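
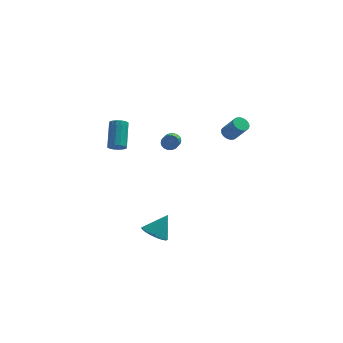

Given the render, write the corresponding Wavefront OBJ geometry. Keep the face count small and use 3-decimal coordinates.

v -1.462 -3.378 -2.004
v -1.015 -2.897 -2.477
v -0.758 -2.882 -0.836
v -1.298 -2.689 -2.396
v -1.613 -2.617 -2.236
v -1.898 -2.696 -2.03
v -2.097 -2.911 -1.819
v -2.17 -3.218 -1.645
v -2.103 -3.556 -1.542
v -1.908 -3.86 -1.53
v -1.625 -4.068 -1.611
v -1.31 -4.139 -1.771
v -1.025 -4.06 -1.977
v -0.826 -3.846 -2.188
v -0.753 -3.539 -2.362
v -0.82 -3.2 -2.465
v -0.735 2.591 1.488
v -0.286 2.683 1.711
v -0.355 1.36 2.394
v -0.805 1.269 2.172
v -0.434 2.768 1.86
v -0.503 1.445 2.544
v -0.643 2.818 1.936
v -0.712 1.495 2.619
v -0.869 2.823 1.923
v -0.938 1.5 2.606
v -1.069 2.782 1.824
v -1.138 1.459 2.507
v -1.203 2.703 1.658
v -1.272 1.381 2.341
v -1.244 2.603 1.459
v -1.314 1.28 2.142
v -1.185 2.5 1.266
v -1.254 1.177 1.949
v -1.037 2.415 1.116
v -1.106 1.092 1.8
v -0.828 2.365 1.041
v -0.897 1.042 1.724
v -0.602 2.36 1.054
v -0.671 1.037 1.737
v -0.402 2.401 1.153
v -0.471 1.078 1.836
v -0.268 2.479 1.319
v -0.337 1.157 2.002
v -0.226 2.58 1.518
v -0.296 1.257 2.201
v 2.43 1.937 2.581
v 2.871 1.982 2.33
v 3.532 1.508 3.408
v 3.09 1.463 3.659
v 2.854 2.171 2.424
v 3.515 1.697 3.501
v 2.764 2.32 2.545
v 3.425 1.846 3.622
v 2.616 2.403 2.672
v 3.277 1.929 3.749
v 2.436 2.405 2.783
v 3.096 1.931 3.861
v 2.254 2.326 2.86
v 2.915 1.852 3.938
v 2.103 2.18 2.888
v 2.764 1.706 3.966
v 2.008 1.992 2.864
v 2.669 1.518 3.941
v 1.987 1.794 2.79
v 2.648 1.32 3.868
v 2.041 1.621 2.68
v 2.702 1.147 3.758
v 2.163 1.503 2.554
v 2.824 1.029 3.631
v 2.331 1.459 2.432
v 2.992 0.986 3.509
v 2.516 1.499 2.335
v 3.177 1.025 3.413
v 2.686 1.614 2.282
v 3.347 1.14 3.359
v 2.812 1.784 2.28
v 3.473 1.311 3.357
v -3.86 3.296 0.379
v -3.423 3.068 0.645
v -3.403 4.455 1.806
v -3.84 4.684 1.541
v -3.307 3.237 0.44
v -3.286 4.625 1.602
v -3.338 3.422 0.22
v -3.318 4.81 1.381
v -3.51 3.574 0.042
v -3.49 4.961 1.203
v -3.775 3.651 -0.046
v -3.755 5.038 1.116
v -4.063 3.633 -0.02
v -4.043 5.021 1.142
v -4.297 3.525 0.114
v -4.277 4.912 1.275
v -4.414 3.355 0.318
v -4.393 4.743 1.48
v -4.382 3.17 0.539
v -4.362 4.558 1.7
v -4.21 3.019 0.717
v -4.19 4.406 1.878
v -3.945 2.942 0.804
v -3.925 4.329 1.966
v -3.657 2.959 0.778
v -3.637 4.347 1.94
f 2 1 4
f 2 4 3
f 4 1 5
f 4 5 3
f 5 1 6
f 5 6 3
f 6 1 7
f 6 7 3
f 7 1 8
f 7 8 3
f 8 1 9
f 8 9 3
f 9 1 10
f 9 10 3
f 10 1 11
f 10 11 3
f 11 1 12
f 11 12 3
f 12 1 13
f 12 13 3
f 13 1 14
f 13 14 3
f 14 1 15
f 14 15 3
f 15 1 16
f 15 16 3
f 16 1 2
f 16 2 3
f 18 17 21
f 18 21 19
f 19 21 22
f 19 22 20
f 21 17 23
f 21 23 22
f 22 23 24
f 22 24 20
f 23 17 25
f 23 25 24
f 24 25 26
f 24 26 20
f 25 17 27
f 25 27 26
f 26 27 28
f 26 28 20
f 27 17 29
f 27 29 28
f 28 29 30
f 28 30 20
f 29 17 31
f 29 31 30
f 30 31 32
f 30 32 20
f 31 17 33
f 31 33 32
f 32 33 34
f 32 34 20
f 33 17 35
f 33 35 34
f 34 35 36
f 34 36 20
f 35 17 37
f 35 37 36
f 36 37 38
f 36 38 20
f 37 17 39
f 37 39 38
f 38 39 40
f 38 40 20
f 39 17 41
f 39 41 40
f 40 41 42
f 40 42 20
f 41 17 43
f 41 43 42
f 42 43 44
f 42 44 20
f 43 17 45
f 43 45 44
f 44 45 46
f 44 46 20
f 45 17 18
f 45 18 46
f 46 18 19
f 46 19 20
f 48 47 51
f 48 51 49
f 49 51 52
f 49 52 50
f 51 47 53
f 51 53 52
f 52 53 54
f 52 54 50
f 53 47 55
f 53 55 54
f 54 55 56
f 54 56 50
f 55 47 57
f 55 57 56
f 56 57 58
f 56 58 50
f 57 47 59
f 57 59 58
f 58 59 60
f 58 60 50
f 59 47 61
f 59 61 60
f 60 61 62
f 60 62 50
f 61 47 63
f 61 63 62
f 62 63 64
f 62 64 50
f 63 47 65
f 63 65 64
f 64 65 66
f 64 66 50
f 65 47 67
f 65 67 66
f 66 67 68
f 66 68 50
f 67 47 69
f 67 69 68
f 68 69 70
f 68 70 50
f 69 47 71
f 69 71 70
f 70 71 72
f 70 72 50
f 71 47 73
f 71 73 72
f 72 73 74
f 72 74 50
f 73 47 75
f 73 75 74
f 74 75 76
f 74 76 50
f 75 47 77
f 75 77 76
f 76 77 78
f 76 78 50
f 77 47 48
f 77 48 78
f 78 48 49
f 78 49 50
f 80 79 83
f 80 83 81
f 81 83 84
f 81 84 82
f 83 79 85
f 83 85 84
f 84 85 86
f 84 86 82
f 85 79 87
f 85 87 86
f 86 87 88
f 86 88 82
f 87 79 89
f 87 89 88
f 88 89 90
f 88 90 82
f 89 79 91
f 89 91 90
f 90 91 92
f 90 92 82
f 91 79 93
f 91 93 92
f 92 93 94
f 92 94 82
f 93 79 95
f 93 95 94
f 94 95 96
f 94 96 82
f 95 79 97
f 95 97 96
f 96 97 98
f 96 98 82
f 97 79 99
f 97 99 98
f 98 99 100
f 98 100 82
f 99 79 101
f 99 101 100
f 100 101 102
f 100 102 82
f 101 79 103
f 101 103 102
f 102 103 104
f 102 104 82
f 103 79 80
f 103 80 104
f 104 80 81
f 104 81 82



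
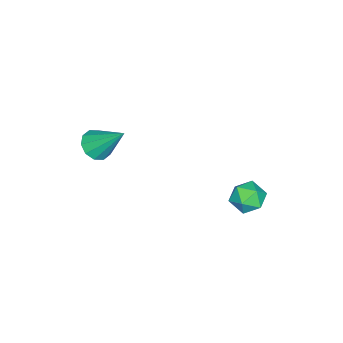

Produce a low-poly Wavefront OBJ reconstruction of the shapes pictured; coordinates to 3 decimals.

v -3.508 0.929 -0.872
v -2.826 0.569 -1.28
v -4.374 0.411 -1.86
v -3.692 0.051 -2.268
v -3.95 -0.259 -1.494
v -3.415 0.061 -0.884
v -3.785 0.919 -2.256
v -3.25 1.239 -1.646
v -2.997 0.562 -2.136
v -3.099 -0.165 -1.665
v -4.101 1.145 -1.475
v -4.203 0.418 -1.004
v 0.166 -4.561 3.188
v 0.713 -4.961 3.531
v 0.254 -3.239 4.592
v 0.918 -4.66 3.234
v 0.836 -4.321 2.92
v 0.497 -4.073 2.708
v 0.033 -4.012 2.68
v -0.381 -4.16 2.845
v -0.586 -4.461 3.142
v -0.504 -4.801 3.456
v -0.165 -5.048 3.668
v 0.299 -5.11 3.696
f 1 12 6
f 1 6 2
f 1 2 8
f 1 8 11
f 1 11 12
f 2 6 10
f 6 12 5
f 12 11 3
f 11 8 7
f 8 2 9
f 4 10 5
f 4 5 3
f 4 3 7
f 4 7 9
f 4 9 10
f 5 10 6
f 3 5 12
f 7 3 11
f 9 7 8
f 10 9 2
f 14 13 16
f 14 16 15
f 16 13 17
f 16 17 15
f 17 13 18
f 17 18 15
f 18 13 19
f 18 19 15
f 19 13 20
f 19 20 15
f 20 13 21
f 20 21 15
f 21 13 22
f 21 22 15
f 22 13 23
f 22 23 15
f 23 13 24
f 23 24 15
f 24 13 14
f 24 14 15



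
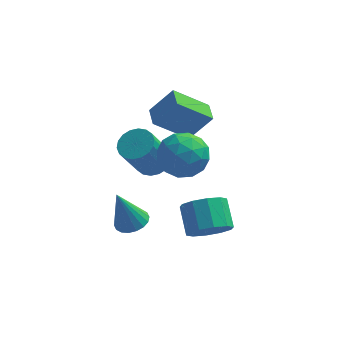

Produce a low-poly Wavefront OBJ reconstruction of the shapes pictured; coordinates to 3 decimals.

v -2.317 0.433 2.314
v -1.704 1.4 2.704
v -0.796 -0.08 1.196
v -0.183 0.887 1.586
v -0.416 -0.027 2.343
v -1.356 0.29 3.034
v -1.144 1.03 0.866
v -2.084 1.347 1.557
v -0.979 1.769 1.809
v -0.529 1.116 2.721
v -1.971 0.204 1.179
v -1.521 -0.449 2.091
v -2.144 0.962 2.607
v -0.356 0.358 1.293
v -0.493 -0.179 1.738
v -0.132 0.389 1.967
v -1.939 0.31 2.801
v -1.579 0.878 3.03
v -0.822 0.039 2.818
v -0.921 0.442 0.87
v -0.561 1.01 1.099
v -2.368 0.931 1.933
v -2.007 1.499 2.162
v -1.678 1.281 1.082
v -1.358 1.747 2.31
v -0.464 1.445 1.653
v -1.029 1.529 1.23
v -1.581 1.716 1.636
v -1.093 1.363 2.847
v -0.199 1.061 2.189
v -0.336 0.524 2.634
v -0.889 0.711 3.041
v -0.667 1.58 2.32
v -2.301 0.259 1.711
v -1.407 -0.043 1.053
v -1.611 0.609 0.859
v -2.164 0.796 1.266
v -2.036 -0.125 2.247
v -1.142 -0.427 1.59
v -0.919 -0.396 2.264
v -1.471 -0.209 2.67
v -1.833 -0.26 1.58
v -1.221 3.452 0.72
v -2.747 2.969 2.002
v -1.479 4.467 0.796
v -3.004 3.984 2.078
v -0.196 3.616 2.002
v -1.721 3.133 3.284
v -0.453 4.631 2.078
v -1.979 4.148 3.36
v -2.714 2.776 -0.322
v -2.097 2.165 -0.374
v -2.769 1.333 1.41
v -3.386 1.944 1.462
v -1.921 2.448 -0.176
v -2.593 1.616 1.608
v -1.903 2.796 -0.007
v -2.575 1.964 1.777
v -2.046 3.14 0.1
v -2.718 2.308 1.884
v -2.32 3.412 0.123
v -2.992 2.58 1.907
v -2.673 3.558 0.058
v -3.345 2.726 1.842
v -3.034 3.549 -0.082
v -3.706 2.717 1.702
v -3.331 3.387 -0.27
v -4.003 2.555 1.514
v -3.507 3.104 -0.468
v -4.179 2.272 1.316
v -3.525 2.756 -0.637
v -4.197 1.924 1.147
v -3.382 2.412 -0.744
v -4.054 1.58 1.04
v -3.108 2.14 -0.767
v -3.78 1.308 1.017
v -2.755 1.994 -0.702
v -3.427 1.162 1.082
v -2.394 2.003 -0.562
v -3.066 1.171 1.222
v -3.176 -1.698 -0.506
v -2.47 -1.927 -0.302
v -3.764 -1.862 1.346
v -2.453 -1.587 -0.267
v -2.579 -1.269 -0.278
v -2.823 -1.035 -0.335
v -3.138 -0.933 -0.426
v -3.459 -0.983 -0.533
v -3.725 -1.174 -0.634
v -3.882 -1.469 -0.71
v -3.899 -1.809 -0.745
v -3.773 -2.127 -0.734
v -3.529 -2.361 -0.677
v -3.214 -2.463 -0.586
v -2.893 -2.413 -0.479
v -2.627 -2.222 -0.378
v 0.062 -1.622 -0.999
v 1.034 -1.493 -0.755
v 0.669 -0.369 0.103
v -0.302 -0.498 -0.141
v 0.914 -1.147 -1.26
v 0.55 -0.022 -0.403
v 0.469 -0.982 -1.665
v 0.105 0.142 -0.808
v -0.131 -1.062 -1.816
v -0.496 0.063 -0.959
v -0.658 -1.355 -1.655
v -1.022 -0.231 -0.797
v -0.909 -1.751 -1.243
v -1.274 -0.627 -0.385
v -0.79 -2.098 -0.737
v -1.154 -0.973 0.12
v -0.345 -2.262 -0.332
v -0.709 -1.138 0.525
v 0.256 -2.183 -0.181
v -0.109 -1.058 0.676
v 0.782 -1.889 -0.343
v 0.418 -0.765 0.515
f 1 38 17
f 38 12 41
f 17 41 6
f 38 41 17
f 1 17 13
f 17 6 18
f 13 18 2
f 17 18 13
f 1 13 22
f 13 2 23
f 22 23 8
f 13 23 22
f 1 22 34
f 22 8 37
f 34 37 11
f 22 37 34
f 1 34 38
f 34 11 42
f 38 42 12
f 34 42 38
f 2 18 29
f 18 6 32
f 29 32 10
f 18 32 29
f 6 41 19
f 41 12 40
f 19 40 5
f 41 40 19
f 12 42 39
f 42 11 35
f 39 35 3
f 42 35 39
f 11 37 36
f 37 8 24
f 36 24 7
f 37 24 36
f 8 23 28
f 23 2 25
f 28 25 9
f 23 25 28
f 4 30 16
f 30 10 31
f 16 31 5
f 30 31 16
f 4 16 14
f 16 5 15
f 14 15 3
f 16 15 14
f 4 14 21
f 14 3 20
f 21 20 7
f 14 20 21
f 4 21 26
f 21 7 27
f 26 27 9
f 21 27 26
f 4 26 30
f 26 9 33
f 30 33 10
f 26 33 30
f 5 31 19
f 31 10 32
f 19 32 6
f 31 32 19
f 3 15 39
f 15 5 40
f 39 40 12
f 15 40 39
f 7 20 36
f 20 3 35
f 36 35 11
f 20 35 36
f 9 27 28
f 27 7 24
f 28 24 8
f 27 24 28
f 10 33 29
f 33 9 25
f 29 25 2
f 33 25 29
f 44 46 43
f 47 44 43
f 43 46 45
f 45 47 43
f 44 50 46
f 48 44 47
f 48 50 44
f 46 50 45
f 49 47 45
f 45 50 49
f 49 48 47
f 50 48 49
f 52 51 55
f 52 55 53
f 53 55 56
f 53 56 54
f 55 51 57
f 55 57 56
f 56 57 58
f 56 58 54
f 57 51 59
f 57 59 58
f 58 59 60
f 58 60 54
f 59 51 61
f 59 61 60
f 60 61 62
f 60 62 54
f 61 51 63
f 61 63 62
f 62 63 64
f 62 64 54
f 63 51 65
f 63 65 64
f 64 65 66
f 64 66 54
f 65 51 67
f 65 67 66
f 66 67 68
f 66 68 54
f 67 51 69
f 67 69 68
f 68 69 70
f 68 70 54
f 69 51 71
f 69 71 70
f 70 71 72
f 70 72 54
f 71 51 73
f 71 73 72
f 72 73 74
f 72 74 54
f 73 51 75
f 73 75 74
f 74 75 76
f 74 76 54
f 75 51 77
f 75 77 76
f 76 77 78
f 76 78 54
f 77 51 79
f 77 79 78
f 78 79 80
f 78 80 54
f 79 51 52
f 79 52 80
f 80 52 53
f 80 53 54
f 82 81 84
f 82 84 83
f 84 81 85
f 84 85 83
f 85 81 86
f 85 86 83
f 86 81 87
f 86 87 83
f 87 81 88
f 87 88 83
f 88 81 89
f 88 89 83
f 89 81 90
f 89 90 83
f 90 81 91
f 90 91 83
f 91 81 92
f 91 92 83
f 92 81 93
f 92 93 83
f 93 81 94
f 93 94 83
f 94 81 95
f 94 95 83
f 95 81 96
f 95 96 83
f 96 81 82
f 96 82 83
f 98 97 101
f 98 101 99
f 99 101 102
f 99 102 100
f 101 97 103
f 101 103 102
f 102 103 104
f 102 104 100
f 103 97 105
f 103 105 104
f 104 105 106
f 104 106 100
f 105 97 107
f 105 107 106
f 106 107 108
f 106 108 100
f 107 97 109
f 107 109 108
f 108 109 110
f 108 110 100
f 109 97 111
f 109 111 110
f 110 111 112
f 110 112 100
f 111 97 113
f 111 113 112
f 112 113 114
f 112 114 100
f 113 97 115
f 113 115 114
f 114 115 116
f 114 116 100
f 115 97 117
f 115 117 116
f 116 117 118
f 116 118 100
f 117 97 98
f 117 98 118
f 118 98 99
f 118 99 100



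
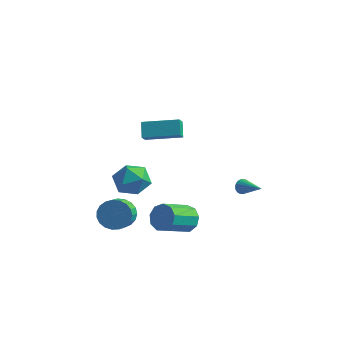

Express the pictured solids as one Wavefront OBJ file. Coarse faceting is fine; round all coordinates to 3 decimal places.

v 1.33 3.064 -2.857
v 1.553 3.35 -3.284
v 2.89 2.676 -2.303
v 1.536 3.514 -3.12
v 1.482 3.6 -2.91
v 1.403 3.594 -2.691
v 1.311 3.496 -2.501
v 1.222 3.323 -2.373
v 1.152 3.105 -2.328
v 1.113 2.881 -2.375
v 1.111 2.688 -2.505
v 1.148 2.56 -2.696
v 1.215 2.519 -2.916
v 1.303 2.573 -3.124
v 1.395 2.711 -3.287
v 1.477 2.911 -3.376
v 1.532 3.137 -3.375
v -1.785 -2.372 3.905
v -1.587 -2.959 4.411
v 0.133 -1.405 4.276
v 0.331 -1.992 4.782
v -1.331 -2.948 3.058
v -1.133 -3.535 3.564
v 0.587 -1.981 3.429
v 0.785 -2.568 3.935
v -2.462 -1.797 -0.751
v -1.898 -2.204 0.251
v -2.702 -3.656 -1.371
v -2.138 -4.063 -0.369
v -3.241 -3.549 -0.282
v -3.092 -2.4 0.101
v -1.508 -3.46 -1.221
v -1.359 -2.311 -0.838
v -1.308 -3.232 -0.04
v -2.379 -3.287 0.541
v -2.221 -2.573 -1.661
v -3.292 -2.628 -1.08
v -3.354 -2.761 -3.855
v -2.801 -3.012 -4.735
v -2.493 -3.91 -4.286
v -3.046 -3.659 -3.405
v -2.499 -2.789 -4.497
v -2.191 -3.687 -4.048
v -2.345 -2.561 -4.147
v -2.036 -3.459 -3.698
v -2.365 -2.368 -3.747
v -2.057 -3.265 -3.298
v -2.556 -2.242 -3.366
v -2.248 -3.14 -2.916
v -2.886 -2.207 -3.069
v -2.577 -3.104 -2.619
v -3.296 -2.267 -2.907
v -2.988 -3.165 -2.458
v -3.716 -2.413 -2.91
v -3.408 -3.31 -2.461
v -4.074 -2.619 -3.076
v -3.766 -3.516 -2.627
v -4.307 -2.849 -3.377
v -3.999 -3.747 -2.927
v -4.376 -3.065 -3.76
v -4.068 -3.962 -3.311
v -4.268 -3.228 -4.16
v -3.959 -4.125 -3.71
v -4.001 -3.31 -4.507
v -3.693 -4.207 -4.057
v -3.623 -3.297 -4.741
v -3.315 -4.195 -4.291
v -3.199 -3.192 -4.822
v -2.89 -4.09 -4.372
v 1.464 -2.921 -2.466
v 1.838 -2.6 -1.654
v 1.43 -4.378 -0.762
v 1.056 -4.699 -1.574
v 1.203 -2.465 -1.674
v 0.795 -4.242 -0.783
v 0.69 -2.543 -2.065
v 0.282 -4.32 -1.174
v 0.539 -2.798 -2.644
v 0.131 -4.576 -1.752
v 0.821 -3.111 -3.139
v 0.413 -4.888 -2.247
v 1.404 -3.335 -3.319
v 0.996 -5.113 -2.427
v 2.015 -3.365 -3.099
v 1.607 -5.143 -2.208
v 2.368 -3.188 -2.584
v 1.96 -4.966 -1.693
v 2.299 -2.886 -2.013
v 1.89 -4.663 -1.122
f 2 1 4
f 2 4 3
f 4 1 5
f 4 5 3
f 5 1 6
f 5 6 3
f 6 1 7
f 6 7 3
f 7 1 8
f 7 8 3
f 8 1 9
f 8 9 3
f 9 1 10
f 9 10 3
f 10 1 11
f 10 11 3
f 11 1 12
f 11 12 3
f 12 1 13
f 12 13 3
f 13 1 14
f 13 14 3
f 14 1 15
f 14 15 3
f 15 1 16
f 15 16 3
f 16 1 17
f 16 17 3
f 17 1 2
f 17 2 3
f 19 21 18
f 22 19 18
f 18 21 20
f 20 22 18
f 19 25 21
f 23 19 22
f 23 25 19
f 21 25 20
f 24 22 20
f 20 25 24
f 24 23 22
f 25 23 24
f 26 37 31
f 26 31 27
f 26 27 33
f 26 33 36
f 26 36 37
f 27 31 35
f 31 37 30
f 37 36 28
f 36 33 32
f 33 27 34
f 29 35 30
f 29 30 28
f 29 28 32
f 29 32 34
f 29 34 35
f 30 35 31
f 28 30 37
f 32 28 36
f 34 32 33
f 35 34 27
f 39 38 42
f 39 42 40
f 40 42 43
f 40 43 41
f 42 38 44
f 42 44 43
f 43 44 45
f 43 45 41
f 44 38 46
f 44 46 45
f 45 46 47
f 45 47 41
f 46 38 48
f 46 48 47
f 47 48 49
f 47 49 41
f 48 38 50
f 48 50 49
f 49 50 51
f 49 51 41
f 50 38 52
f 50 52 51
f 51 52 53
f 51 53 41
f 52 38 54
f 52 54 53
f 53 54 55
f 53 55 41
f 54 38 56
f 54 56 55
f 55 56 57
f 55 57 41
f 56 38 58
f 56 58 57
f 57 58 59
f 57 59 41
f 58 38 60
f 58 60 59
f 59 60 61
f 59 61 41
f 60 38 62
f 60 62 61
f 61 62 63
f 61 63 41
f 62 38 64
f 62 64 63
f 63 64 65
f 63 65 41
f 64 38 66
f 64 66 65
f 65 66 67
f 65 67 41
f 66 38 68
f 66 68 67
f 67 68 69
f 67 69 41
f 68 38 39
f 68 39 69
f 69 39 40
f 69 40 41
f 71 70 74
f 71 74 72
f 72 74 75
f 72 75 73
f 74 70 76
f 74 76 75
f 75 76 77
f 75 77 73
f 76 70 78
f 76 78 77
f 77 78 79
f 77 79 73
f 78 70 80
f 78 80 79
f 79 80 81
f 79 81 73
f 80 70 82
f 80 82 81
f 81 82 83
f 81 83 73
f 82 70 84
f 82 84 83
f 83 84 85
f 83 85 73
f 84 70 86
f 84 86 85
f 85 86 87
f 85 87 73
f 86 70 88
f 86 88 87
f 87 88 89
f 87 89 73
f 88 70 71
f 88 71 89
f 89 71 72
f 89 72 73



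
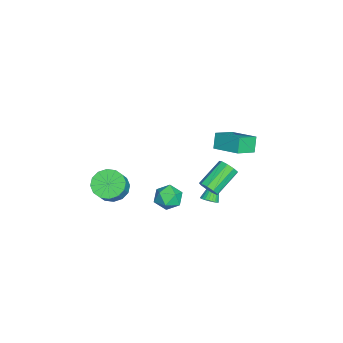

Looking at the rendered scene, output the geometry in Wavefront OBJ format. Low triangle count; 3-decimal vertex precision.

v 0.58 -3.457 -1.373
v 1.376 -3.252 -2.026
v 2.256 -3.338 -0.98
v 1.46 -3.543 -0.327
v 1.212 -2.765 -1.848
v 2.092 -2.852 -0.801
v 0.878 -2.464 -1.542
v 1.758 -2.551 -0.496
v 0.464 -2.429 -1.191
v 1.345 -2.515 -0.145
v 0.082 -2.669 -0.889
v 0.962 -2.756 0.157
v -0.167 -3.121 -0.717
v 0.713 -3.207 0.33
v -0.216 -3.662 -0.72
v 0.664 -3.748 0.326
v -0.052 -4.148 -0.899
v 0.828 -4.235 0.148
v 0.282 -4.449 -1.204
v 1.162 -4.536 -0.158
v 0.695 -4.485 -1.555
v 1.576 -4.571 -0.509
v 1.078 -4.244 -1.857
v 1.958 -4.331 -0.811
v 1.327 -3.793 -2.03
v 2.207 -3.879 -0.983
v 0.773 2.233 -0.69
v 1.167 2.199 -0.137
v -0.178 3.214 0.883
v -0.573 3.247 0.33
v 1.269 2.58 -0.382
v -0.076 3.595 0.638
v 1.139 2.8 -0.771
v -0.206 3.815 0.249
v 0.838 2.753 -1.123
v -0.508 3.768 -0.102
v 0.506 2.463 -1.272
v -0.839 3.478 -0.251
v 0.299 2.065 -1.149
v -1.046 3.08 -0.128
v 0.313 1.746 -0.811
v -1.032 2.761 0.209
v 0.543 1.654 -0.417
v -0.802 2.669 0.603
v 0.88 1.833 -0.151
v -0.465 2.847 0.87
v -1.828 1.983 -4.083
v -1.368 2.203 -3.807
v -3.072 2.437 -2.377
v -1.448 2.386 -3.913
v -1.585 2.508 -4.046
v -1.759 2.55 -4.184
v -1.944 2.505 -4.307
v -2.111 2.381 -4.396
v -2.235 2.197 -4.437
v -2.297 1.979 -4.424
v -2.288 1.763 -4.36
v -2.208 1.579 -4.253
v -2.071 1.458 -4.121
v -1.897 1.416 -3.982
v -1.712 1.46 -3.86
v -1.545 1.585 -3.771
v -1.421 1.769 -3.73
v -1.359 1.987 -3.742
v 0.798 2.588 4.474
v 1.753 4.066 5.011
v -0.177 3.444 3.85
v 0.778 4.922 4.386
v 1.362 2.558 3.554
v 2.317 4.036 4.09
v 0.387 3.414 2.929
v 1.342 4.892 3.466
v -2.086 0.322 -3.777
v -1.281 0.019 -3.311
v -2.079 -0.999 -4.649
v -1.274 -1.302 -4.183
v -2.127 -1.258 -3.707
v -2.131 -0.442 -3.168
v -1.229 -0.538 -4.792
v -1.233 0.278 -4.253
v -0.751 -0.512 -3.939
v -1.306 -0.958 -3.268
v -2.054 -0.022 -4.692
v -2.609 -0.468 -4.021
f 2 1 5
f 2 5 3
f 3 5 6
f 3 6 4
f 5 1 7
f 5 7 6
f 6 7 8
f 6 8 4
f 7 1 9
f 7 9 8
f 8 9 10
f 8 10 4
f 9 1 11
f 9 11 10
f 10 11 12
f 10 12 4
f 11 1 13
f 11 13 12
f 12 13 14
f 12 14 4
f 13 1 15
f 13 15 14
f 14 15 16
f 14 16 4
f 15 1 17
f 15 17 16
f 16 17 18
f 16 18 4
f 17 1 19
f 17 19 18
f 18 19 20
f 18 20 4
f 19 1 21
f 19 21 20
f 20 21 22
f 20 22 4
f 21 1 23
f 21 23 22
f 22 23 24
f 22 24 4
f 23 1 25
f 23 25 24
f 24 25 26
f 24 26 4
f 25 1 2
f 25 2 26
f 26 2 3
f 26 3 4
f 28 27 31
f 28 31 29
f 29 31 32
f 29 32 30
f 31 27 33
f 31 33 32
f 32 33 34
f 32 34 30
f 33 27 35
f 33 35 34
f 34 35 36
f 34 36 30
f 35 27 37
f 35 37 36
f 36 37 38
f 36 38 30
f 37 27 39
f 37 39 38
f 38 39 40
f 38 40 30
f 39 27 41
f 39 41 40
f 40 41 42
f 40 42 30
f 41 27 43
f 41 43 42
f 42 43 44
f 42 44 30
f 43 27 45
f 43 45 44
f 44 45 46
f 44 46 30
f 45 27 28
f 45 28 46
f 46 28 29
f 46 29 30
f 48 47 50
f 48 50 49
f 50 47 51
f 50 51 49
f 51 47 52
f 51 52 49
f 52 47 53
f 52 53 49
f 53 47 54
f 53 54 49
f 54 47 55
f 54 55 49
f 55 47 56
f 55 56 49
f 56 47 57
f 56 57 49
f 57 47 58
f 57 58 49
f 58 47 59
f 58 59 49
f 59 47 60
f 59 60 49
f 60 47 61
f 60 61 49
f 61 47 62
f 61 62 49
f 62 47 63
f 62 63 49
f 63 47 64
f 63 64 49
f 64 47 48
f 64 48 49
f 66 68 65
f 69 66 65
f 65 68 67
f 67 69 65
f 66 72 68
f 70 66 69
f 70 72 66
f 68 72 67
f 71 69 67
f 67 72 71
f 71 70 69
f 72 70 71
f 73 84 78
f 73 78 74
f 73 74 80
f 73 80 83
f 73 83 84
f 74 78 82
f 78 84 77
f 84 83 75
f 83 80 79
f 80 74 81
f 76 82 77
f 76 77 75
f 76 75 79
f 76 79 81
f 76 81 82
f 77 82 78
f 75 77 84
f 79 75 83
f 81 79 80
f 82 81 74



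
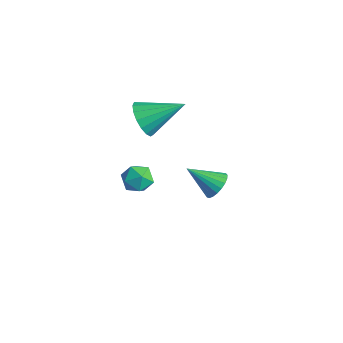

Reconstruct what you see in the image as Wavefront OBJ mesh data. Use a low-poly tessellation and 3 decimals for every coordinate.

v -4.083 -2.01 -1.108
v -3.531 -1.839 -1.937
v -3.057 -0.39 -0.092
v -3.919 -1.557 -1.996
v -4.344 -1.378 -1.852
v -4.709 -1.344 -1.537
v -4.931 -1.463 -1.124
v -4.959 -1.707 -0.708
v -4.785 -2.02 -0.383
v -4.451 -2.331 -0.224
v -4.032 -2.569 -0.268
v -3.625 -2.678 -0.505
v -3.323 -2.635 -0.879
v -3.194 -2.448 -1.306
v -3.269 -2.161 -1.688
v -2.855 -2.509 -4.107
v -2.446 -3.103 -4.541
v -3.074 -3.397 -3.099
v -2.665 -3.991 -3.533
v -2.243 -3.336 -3.215
v -2.108 -2.787 -3.838
v -3.412 -3.713 -3.802
v -3.277 -3.164 -4.425
v -2.79 -3.847 -4.352
v -2.068 -3.613 -3.99
v -3.452 -2.887 -3.65
v -2.73 -2.653 -3.288
v 1.918 -2.241 -1.122
v 2.509 -2.653 -0.953
v 0.982 -3.179 -0.138
v 2.518 -2.435 -0.736
v 2.424 -2.184 -0.585
v 2.243 -1.942 -0.528
v 2.005 -1.752 -0.573
v 1.752 -1.647 -0.713
v 1.528 -1.644 -0.923
v 1.371 -1.745 -1.168
v 1.308 -1.931 -1.405
v 1.351 -2.171 -1.593
v 1.492 -2.423 -1.699
v 1.707 -2.643 -1.706
v 1.958 -2.794 -1.611
v 2.202 -2.849 -1.432
v 2.397 -2.799 -1.199
f 2 1 4
f 2 4 3
f 4 1 5
f 4 5 3
f 5 1 6
f 5 6 3
f 6 1 7
f 6 7 3
f 7 1 8
f 7 8 3
f 8 1 9
f 8 9 3
f 9 1 10
f 9 10 3
f 10 1 11
f 10 11 3
f 11 1 12
f 11 12 3
f 12 1 13
f 12 13 3
f 13 1 14
f 13 14 3
f 14 1 15
f 14 15 3
f 15 1 2
f 15 2 3
f 16 27 21
f 16 21 17
f 16 17 23
f 16 23 26
f 16 26 27
f 17 21 25
f 21 27 20
f 27 26 18
f 26 23 22
f 23 17 24
f 19 25 20
f 19 20 18
f 19 18 22
f 19 22 24
f 19 24 25
f 20 25 21
f 18 20 27
f 22 18 26
f 24 22 23
f 25 24 17
f 29 28 31
f 29 31 30
f 31 28 32
f 31 32 30
f 32 28 33
f 32 33 30
f 33 28 34
f 33 34 30
f 34 28 35
f 34 35 30
f 35 28 36
f 35 36 30
f 36 28 37
f 36 37 30
f 37 28 38
f 37 38 30
f 38 28 39
f 38 39 30
f 39 28 40
f 39 40 30
f 40 28 41
f 40 41 30
f 41 28 42
f 41 42 30
f 42 28 43
f 42 43 30
f 43 28 44
f 43 44 30
f 44 28 29
f 44 29 30



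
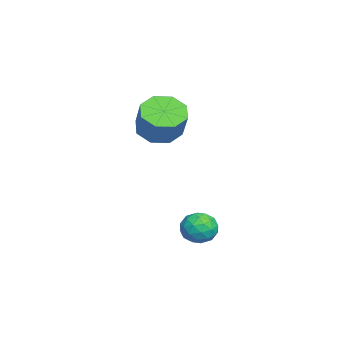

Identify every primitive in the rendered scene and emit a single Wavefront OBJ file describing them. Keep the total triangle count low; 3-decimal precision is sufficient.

v 2.795 1.288 0.077
v 3.239 1.759 0.22
v 3.501 0.821 -0.58
v 3.945 1.292 -0.437
v 3.771 0.849 0.024
v 3.334 1.138 0.43
v 3.406 1.442 -0.79
v 2.969 1.731 -0.384
v 3.616 1.854 -0.316
v 3.842 1.487 0.188
v 2.898 1.093 -0.548
v 3.124 0.726 -0.044
v 2.955 1.564 0.206
v 3.785 1.016 -0.566
v 3.683 0.755 -0.295
v 3.944 1.032 -0.211
v 3.011 1.199 0.33
v 3.272 1.476 0.414
v 3.585 0.941 0.299
v 3.468 1.104 -0.774
v 3.729 1.381 -0.69
v 2.796 1.548 -0.149
v 3.057 1.825 -0.065
v 3.155 1.639 -0.659
v 3.438 1.897 -0.025
v 3.853 1.622 -0.411
v 3.536 1.711 -0.618
v 3.279 1.881 -0.38
v 3.57 1.681 0.271
v 3.986 1.407 -0.115
v 3.883 1.147 0.156
v 3.627 1.316 0.395
v 3.792 1.737 -0.044
v 2.754 1.173 -0.245
v 3.17 0.899 -0.631
v 3.113 1.264 -0.755
v 2.857 1.433 -0.516
v 2.887 0.958 0.051
v 3.302 0.683 -0.335
v 3.461 0.699 0.02
v 3.204 0.869 0.258
v 2.948 0.843 -0.316
v 0.539 -0.293 3.121
v 1.201 -0.495 2.682
v 1.924 -0.248 3.66
v 1.261 -0.047 4.099
v 1.058 0.114 2.635
v 1.78 0.361 3.612
v 0.61 0.485 2.872
v 1.333 0.731 3.849
v 0.121 0.399 3.256
v 0.843 0.646 4.233
v -0.124 -0.092 3.56
v 0.599 0.155 4.538
v 0.02 -0.701 3.608
v 0.742 -0.454 4.585
v 0.467 -1.071 3.371
v 1.19 -0.825 4.348
v 0.957 -0.986 2.987
v 1.679 -0.739 3.964
f 1 38 17
f 38 12 41
f 17 41 6
f 38 41 17
f 1 17 13
f 17 6 18
f 13 18 2
f 17 18 13
f 1 13 22
f 13 2 23
f 22 23 8
f 13 23 22
f 1 22 34
f 22 8 37
f 34 37 11
f 22 37 34
f 1 34 38
f 34 11 42
f 38 42 12
f 34 42 38
f 2 18 29
f 18 6 32
f 29 32 10
f 18 32 29
f 6 41 19
f 41 12 40
f 19 40 5
f 41 40 19
f 12 42 39
f 42 11 35
f 39 35 3
f 42 35 39
f 11 37 36
f 37 8 24
f 36 24 7
f 37 24 36
f 8 23 28
f 23 2 25
f 28 25 9
f 23 25 28
f 4 30 16
f 30 10 31
f 16 31 5
f 30 31 16
f 4 16 14
f 16 5 15
f 14 15 3
f 16 15 14
f 4 14 21
f 14 3 20
f 21 20 7
f 14 20 21
f 4 21 26
f 21 7 27
f 26 27 9
f 21 27 26
f 4 26 30
f 26 9 33
f 30 33 10
f 26 33 30
f 5 31 19
f 31 10 32
f 19 32 6
f 31 32 19
f 3 15 39
f 15 5 40
f 39 40 12
f 15 40 39
f 7 20 36
f 20 3 35
f 36 35 11
f 20 35 36
f 9 27 28
f 27 7 24
f 28 24 8
f 27 24 28
f 10 33 29
f 33 9 25
f 29 25 2
f 33 25 29
f 44 43 47
f 44 47 45
f 45 47 48
f 45 48 46
f 47 43 49
f 47 49 48
f 48 49 50
f 48 50 46
f 49 43 51
f 49 51 50
f 50 51 52
f 50 52 46
f 51 43 53
f 51 53 52
f 52 53 54
f 52 54 46
f 53 43 55
f 53 55 54
f 54 55 56
f 54 56 46
f 55 43 57
f 55 57 56
f 56 57 58
f 56 58 46
f 57 43 59
f 57 59 58
f 58 59 60
f 58 60 46
f 59 43 44
f 59 44 60
f 60 44 45
f 60 45 46



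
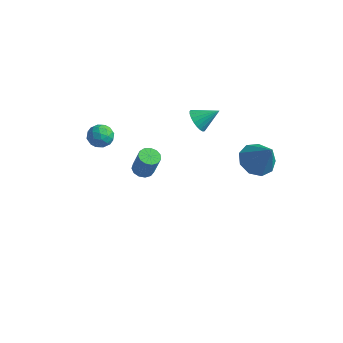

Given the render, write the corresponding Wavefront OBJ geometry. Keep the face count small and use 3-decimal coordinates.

v -3.152 -3.649 2.477
v -2.696 -3.19 2.556
v -2.484 -4.21 1.884
v -2.028 -3.751 1.963
v -2.209 -4.121 2.468
v -2.621 -3.774 2.835
v -2.559 -3.626 1.605
v -2.971 -3.279 1.972
v -2.329 -3.175 2.017
v -2.113 -3.482 2.55
v -3.067 -3.918 1.89
v -2.851 -4.225 2.423
v -2.982 -3.37 2.569
v -2.198 -4.03 1.871
v -2.304 -4.247 2.169
v -2.036 -3.978 2.215
v -2.939 -3.714 2.732
v -2.671 -3.444 2.779
v -2.384 -3.991 2.727
v -2.509 -3.956 1.661
v -2.241 -3.686 1.708
v -3.144 -3.422 2.225
v -2.876 -3.153 2.271
v -2.796 -3.409 1.713
v -2.499 -3.092 2.298
v -2.107 -3.422 1.95
v -2.418 -3.348 1.739
v -2.661 -3.144 1.955
v -2.372 -3.272 2.612
v -1.979 -3.602 2.263
v -2.085 -3.819 2.56
v -2.328 -3.615 2.776
v -2.156 -3.263 2.295
v -3.201 -3.798 2.177
v -2.808 -4.128 1.828
v -2.852 -3.785 1.664
v -3.095 -3.581 1.88
v -3.073 -3.978 2.49
v -2.681 -4.308 2.142
v -2.519 -4.256 2.485
v -2.762 -4.052 2.701
v -3.024 -4.137 2.145
v -0.708 1.226 0.527
v -0.205 0.914 0.236
v 0.068 1.874 1.173
v -0.244 1.128 0.068
v -0.363 1.359 -0.02
v -0.542 1.567 -0.014
v -0.75 1.716 0.086
v -0.95 1.78 0.262
v -1.109 1.749 0.484
v -1.198 1.628 0.713
v -1.203 1.437 0.91
v -1.122 1.209 1.041
v -0.97 0.985 1.083
v -0.772 0.802 1.028
v -0.564 0.693 0.887
v -0.38 0.676 0.684
v -0.253 0.754 0.453
v -3.611 0.947 -4.482
v -3.313 1.414 -4.566
v -2.87 1.36 -3.281
v -3.169 0.893 -3.198
v -3.597 1.506 -4.464
v -3.154 1.453 -3.179
v -3.885 1.422 -4.368
v -3.443 1.368 -3.083
v -4.087 1.186 -4.309
v -3.644 1.132 -3.024
v -4.137 0.875 -4.304
v -3.695 0.821 -3.019
v -4.021 0.586 -4.357
v -3.578 0.532 -3.072
v -3.774 0.412 -4.449
v -3.332 0.358 -3.164
v -3.476 0.408 -4.552
v -3.033 0.354 -3.267
v -3.221 0.575 -4.633
v -2.778 0.521 -3.348
v -3.089 0.86 -4.666
v -2.647 0.806 -3.381
v -3.124 1.173 -4.641
v -2.681 1.119 -3.356
v 2.531 1.25 -0.697
v 3.308 1.327 -1.184
v 3.469 0.99 0.757
v 3.132 1.892 -0.97
v 2.675 2.156 -0.628
v 2.151 1.997 -0.318
v 1.804 1.489 -0.186
v 1.798 0.868 -0.293
v 2.135 0.427 -0.589
v 2.657 0.371 -0.936
v 3.12 0.726 -1.171
f 1 38 17
f 38 12 41
f 17 41 6
f 38 41 17
f 1 17 13
f 17 6 18
f 13 18 2
f 17 18 13
f 1 13 22
f 13 2 23
f 22 23 8
f 13 23 22
f 1 22 34
f 22 8 37
f 34 37 11
f 22 37 34
f 1 34 38
f 34 11 42
f 38 42 12
f 34 42 38
f 2 18 29
f 18 6 32
f 29 32 10
f 18 32 29
f 6 41 19
f 41 12 40
f 19 40 5
f 41 40 19
f 12 42 39
f 42 11 35
f 39 35 3
f 42 35 39
f 11 37 36
f 37 8 24
f 36 24 7
f 37 24 36
f 8 23 28
f 23 2 25
f 28 25 9
f 23 25 28
f 4 30 16
f 30 10 31
f 16 31 5
f 30 31 16
f 4 16 14
f 16 5 15
f 14 15 3
f 16 15 14
f 4 14 21
f 14 3 20
f 21 20 7
f 14 20 21
f 4 21 26
f 21 7 27
f 26 27 9
f 21 27 26
f 4 26 30
f 26 9 33
f 30 33 10
f 26 33 30
f 5 31 19
f 31 10 32
f 19 32 6
f 31 32 19
f 3 15 39
f 15 5 40
f 39 40 12
f 15 40 39
f 7 20 36
f 20 3 35
f 36 35 11
f 20 35 36
f 9 27 28
f 27 7 24
f 28 24 8
f 27 24 28
f 10 33 29
f 33 9 25
f 29 25 2
f 33 25 29
f 44 43 46
f 44 46 45
f 46 43 47
f 46 47 45
f 47 43 48
f 47 48 45
f 48 43 49
f 48 49 45
f 49 43 50
f 49 50 45
f 50 43 51
f 50 51 45
f 51 43 52
f 51 52 45
f 52 43 53
f 52 53 45
f 53 43 54
f 53 54 45
f 54 43 55
f 54 55 45
f 55 43 56
f 55 56 45
f 56 43 57
f 56 57 45
f 57 43 58
f 57 58 45
f 58 43 59
f 58 59 45
f 59 43 44
f 59 44 45
f 61 60 64
f 61 64 62
f 62 64 65
f 62 65 63
f 64 60 66
f 64 66 65
f 65 66 67
f 65 67 63
f 66 60 68
f 66 68 67
f 67 68 69
f 67 69 63
f 68 60 70
f 68 70 69
f 69 70 71
f 69 71 63
f 70 60 72
f 70 72 71
f 71 72 73
f 71 73 63
f 72 60 74
f 72 74 73
f 73 74 75
f 73 75 63
f 74 60 76
f 74 76 75
f 75 76 77
f 75 77 63
f 76 60 78
f 76 78 77
f 77 78 79
f 77 79 63
f 78 60 80
f 78 80 79
f 79 80 81
f 79 81 63
f 80 60 82
f 80 82 81
f 81 82 83
f 81 83 63
f 82 60 61
f 82 61 83
f 83 61 62
f 83 62 63
f 85 84 87
f 85 87 86
f 87 84 88
f 87 88 86
f 88 84 89
f 88 89 86
f 89 84 90
f 89 90 86
f 90 84 91
f 90 91 86
f 91 84 92
f 91 92 86
f 92 84 93
f 92 93 86
f 93 84 94
f 93 94 86
f 94 84 85
f 94 85 86



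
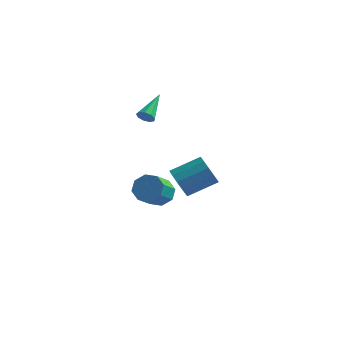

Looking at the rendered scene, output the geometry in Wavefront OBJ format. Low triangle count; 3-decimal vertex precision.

v -2.05 2.224 -4.419
v -1.707 2.728 -3.729
v -1.848 1.46 -2.732
v -2.19 0.956 -3.421
v -2.409 2.772 -3.773
v -2.55 1.503 -2.775
v -2.9 2.495 -4.194
v -3.041 1.226 -3.197
v -2.893 2.06 -4.748
v -3.034 0.791 -3.75
v -2.392 1.72 -5.108
v -2.533 0.452 -4.111
v -1.69 1.677 -5.065
v -1.831 0.408 -4.067
v -1.199 1.954 -4.643
v -1.34 0.685 -3.646
v -1.206 2.389 -4.09
v -1.347 1.12 -3.092
v -1.761 -0.246 2.547
v -1.387 -0.437 2.856
v -1.659 1.386 3.433
v -1.243 -0.289 2.566
v -1.34 -0.121 2.268
v -1.635 -0.012 2.101
v -1.988 -0.013 2.142
v -2.235 -0.123 2.374
v -2.26 -0.291 2.686
v -2.051 -0.438 2.934
v -1.707 -0.495 3.001
v 0.836 -2.244 -0.701
v 1.428 -2.53 -1.33
v 2.716 -1.582 -0.548
v 2.124 -1.296 0.081
v 1.244 -2.134 -1.507
v 2.532 -1.186 -0.725
v 0.951 -1.768 -1.468
v 2.239 -0.82 -0.686
v 0.627 -1.529 -1.223
v 1.915 -0.581 -0.442
v 0.359 -1.482 -0.839
v 1.646 -0.534 -0.057
v 0.218 -1.639 -0.417
v 1.506 -0.691 0.364
v 0.244 -1.958 -0.072
v 1.532 -1.01 0.71
v 0.428 -2.354 0.105
v 1.716 -1.406 0.887
v 0.721 -2.72 0.066
v 2.009 -1.772 0.848
v 1.045 -2.959 -0.178
v 2.333 -2.011 0.603
v 1.314 -3.006 -0.563
v 2.601 -2.058 0.219
v 1.454 -2.849 -0.984
v 2.742 -1.901 -0.203
f 2 1 5
f 2 5 3
f 3 5 6
f 3 6 4
f 5 1 7
f 5 7 6
f 6 7 8
f 6 8 4
f 7 1 9
f 7 9 8
f 8 9 10
f 8 10 4
f 9 1 11
f 9 11 10
f 10 11 12
f 10 12 4
f 11 1 13
f 11 13 12
f 12 13 14
f 12 14 4
f 13 1 15
f 13 15 14
f 14 15 16
f 14 16 4
f 15 1 17
f 15 17 16
f 16 17 18
f 16 18 4
f 17 1 2
f 17 2 18
f 18 2 3
f 18 3 4
f 20 19 22
f 20 22 21
f 22 19 23
f 22 23 21
f 23 19 24
f 23 24 21
f 24 19 25
f 24 25 21
f 25 19 26
f 25 26 21
f 26 19 27
f 26 27 21
f 27 19 28
f 27 28 21
f 28 19 29
f 28 29 21
f 29 19 20
f 29 20 21
f 31 30 34
f 31 34 32
f 32 34 35
f 32 35 33
f 34 30 36
f 34 36 35
f 35 36 37
f 35 37 33
f 36 30 38
f 36 38 37
f 37 38 39
f 37 39 33
f 38 30 40
f 38 40 39
f 39 40 41
f 39 41 33
f 40 30 42
f 40 42 41
f 41 42 43
f 41 43 33
f 42 30 44
f 42 44 43
f 43 44 45
f 43 45 33
f 44 30 46
f 44 46 45
f 45 46 47
f 45 47 33
f 46 30 48
f 46 48 47
f 47 48 49
f 47 49 33
f 48 30 50
f 48 50 49
f 49 50 51
f 49 51 33
f 50 30 52
f 50 52 51
f 51 52 53
f 51 53 33
f 52 30 54
f 52 54 53
f 53 54 55
f 53 55 33
f 54 30 31
f 54 31 55
f 55 31 32
f 55 32 33



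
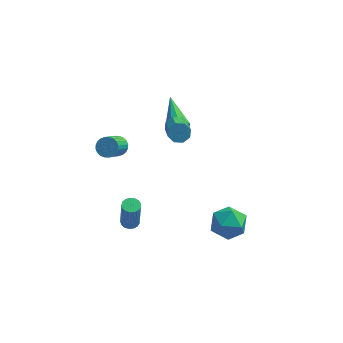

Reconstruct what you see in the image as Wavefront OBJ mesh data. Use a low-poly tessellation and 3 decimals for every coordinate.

v -1.844 -2.277 -2.28
v -1.406 -2.568 -2.347
v -1.278 -2.814 -0.447
v -1.716 -2.523 -0.38
v -1.318 -2.331 -2.322
v -1.191 -2.577 -0.422
v -1.351 -2.082 -2.288
v -1.223 -2.328 -0.388
v -1.497 -1.877 -2.252
v -1.369 -2.123 -0.352
v -1.722 -1.764 -2.222
v -1.594 -2.01 -0.322
v -1.975 -1.769 -2.205
v -1.847 -2.015 -0.305
v -2.198 -1.89 -2.206
v -2.07 -2.136 -0.306
v -2.34 -2.099 -2.224
v -2.212 -2.346 -0.324
v -2.368 -2.35 -2.254
v -2.24 -2.596 -0.354
v -2.276 -2.583 -2.291
v -2.148 -2.829 -0.391
v -2.085 -2.747 -2.325
v -1.957 -2.993 -0.425
v -1.839 -2.803 -2.348
v -1.711 -3.049 -0.448
v -1.594 -2.738 -2.356
v -1.466 -2.984 -0.457
v 0.204 1.679 2.655
v 0.443 1.373 2.134
v 0.795 -0.206 3.224
v 0.556 0.101 3.745
v 0.793 1.624 2.385
v 1.144 0.045 3.474
v 0.797 1.907 2.794
v 1.149 0.328 3.883
v 0.454 2.057 3.122
v 0.806 0.478 4.211
v -0.035 1.986 3.176
v 0.317 0.407 4.266
v -0.384 1.735 2.926
v -0.033 0.156 4.015
v -0.389 1.452 2.517
v -0.037 -0.127 3.606
v -0.046 1.302 2.189
v 0.306 -0.277 3.278
v -2.802 -0.188 2.412
v -2.477 0.151 2.847
v -2.794 -1.133 4.083
v -3.118 -1.472 3.648
v -2.709 0.239 2.879
v -3.026 -1.045 4.115
v -2.954 0.262 2.84
v -3.271 -1.022 4.076
v -3.177 0.217 2.736
v -3.494 -1.067 3.972
v -3.342 0.109 2.582
v -3.659 -1.174 3.819
v -3.425 -0.043 2.403
v -3.742 -1.327 3.639
v -3.413 -0.218 2.225
v -3.73 -1.501 3.461
v -3.308 -0.388 2.075
v -3.625 -1.671 3.311
v -3.126 -0.527 1.977
v -3.443 -1.811 3.213
v -2.894 -0.615 1.945
v -3.211 -1.899 3.181
v -2.649 -0.638 1.984
v -2.966 -1.922 3.22
v -2.426 -0.593 2.088
v -2.743 -1.877 3.324
v -2.261 -0.486 2.241
v -2.578 -1.769 3.478
v -2.178 -0.333 2.421
v -2.495 -1.617 3.657
v -2.19 -0.159 2.599
v -2.507 -1.442 3.835
v -2.295 0.011 2.749
v -2.612 -1.272 3.985
v 0.114 2.958 1.23
v 0.608 2.912 1.766
v -0.534 4.862 1.99
v 0.802 3.119 1.415
v 0.733 3.263 0.993
v 0.428 3.291 0.662
v 0.003 3.192 0.548
v -0.38 3.003 0.695
v -0.574 2.797 1.046
v -0.505 2.653 1.468
v -0.2 2.624 1.799
v 0.225 2.724 1.913
v 3.718 0.433 -4.532
v 4.309 0.101 -3.595
v 2.431 -0.881 -4.185
v 3.022 -1.213 -3.248
v 2.49 -0.186 -3.262
v 3.285 0.626 -3.476
v 3.455 -1.406 -4.304
v 4.25 -0.594 -4.518
v 4.147 -1.036 -3.454
v 3.55 -0.282 -2.81
v 3.19 -0.498 -4.97
v 2.593 0.256 -4.326
f 2 1 5
f 2 5 3
f 3 5 6
f 3 6 4
f 5 1 7
f 5 7 6
f 6 7 8
f 6 8 4
f 7 1 9
f 7 9 8
f 8 9 10
f 8 10 4
f 9 1 11
f 9 11 10
f 10 11 12
f 10 12 4
f 11 1 13
f 11 13 12
f 12 13 14
f 12 14 4
f 13 1 15
f 13 15 14
f 14 15 16
f 14 16 4
f 15 1 17
f 15 17 16
f 16 17 18
f 16 18 4
f 17 1 19
f 17 19 18
f 18 19 20
f 18 20 4
f 19 1 21
f 19 21 20
f 20 21 22
f 20 22 4
f 21 1 23
f 21 23 22
f 22 23 24
f 22 24 4
f 23 1 25
f 23 25 24
f 24 25 26
f 24 26 4
f 25 1 27
f 25 27 26
f 26 27 28
f 26 28 4
f 27 1 2
f 27 2 28
f 28 2 3
f 28 3 4
f 30 29 33
f 30 33 31
f 31 33 34
f 31 34 32
f 33 29 35
f 33 35 34
f 34 35 36
f 34 36 32
f 35 29 37
f 35 37 36
f 36 37 38
f 36 38 32
f 37 29 39
f 37 39 38
f 38 39 40
f 38 40 32
f 39 29 41
f 39 41 40
f 40 41 42
f 40 42 32
f 41 29 43
f 41 43 42
f 42 43 44
f 42 44 32
f 43 29 45
f 43 45 44
f 44 45 46
f 44 46 32
f 45 29 30
f 45 30 46
f 46 30 31
f 46 31 32
f 48 47 51
f 48 51 49
f 49 51 52
f 49 52 50
f 51 47 53
f 51 53 52
f 52 53 54
f 52 54 50
f 53 47 55
f 53 55 54
f 54 55 56
f 54 56 50
f 55 47 57
f 55 57 56
f 56 57 58
f 56 58 50
f 57 47 59
f 57 59 58
f 58 59 60
f 58 60 50
f 59 47 61
f 59 61 60
f 60 61 62
f 60 62 50
f 61 47 63
f 61 63 62
f 62 63 64
f 62 64 50
f 63 47 65
f 63 65 64
f 64 65 66
f 64 66 50
f 65 47 67
f 65 67 66
f 66 67 68
f 66 68 50
f 67 47 69
f 67 69 68
f 68 69 70
f 68 70 50
f 69 47 71
f 69 71 70
f 70 71 72
f 70 72 50
f 71 47 73
f 71 73 72
f 72 73 74
f 72 74 50
f 73 47 75
f 73 75 74
f 74 75 76
f 74 76 50
f 75 47 77
f 75 77 76
f 76 77 78
f 76 78 50
f 77 47 79
f 77 79 78
f 78 79 80
f 78 80 50
f 79 47 48
f 79 48 80
f 80 48 49
f 80 49 50
f 82 81 84
f 82 84 83
f 84 81 85
f 84 85 83
f 85 81 86
f 85 86 83
f 86 81 87
f 86 87 83
f 87 81 88
f 87 88 83
f 88 81 89
f 88 89 83
f 89 81 90
f 89 90 83
f 90 81 91
f 90 91 83
f 91 81 92
f 91 92 83
f 92 81 82
f 92 82 83
f 93 104 98
f 93 98 94
f 93 94 100
f 93 100 103
f 93 103 104
f 94 98 102
f 98 104 97
f 104 103 95
f 103 100 99
f 100 94 101
f 96 102 97
f 96 97 95
f 96 95 99
f 96 99 101
f 96 101 102
f 97 102 98
f 95 97 104
f 99 95 103
f 101 99 100
f 102 101 94



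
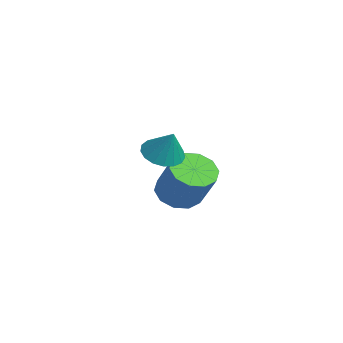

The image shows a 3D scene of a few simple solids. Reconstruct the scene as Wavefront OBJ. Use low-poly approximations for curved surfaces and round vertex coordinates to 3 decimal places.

v -3.238 -1.324 -1.797
v -2.426 -1.808 -2.299
v -1.17 -1.541 -0.525
v -1.982 -1.056 -0.023
v -2.387 -1.16 -2.424
v -1.131 -0.893 -0.65
v -2.672 -0.574 -2.31
v -1.416 -0.307 -0.536
v -3.174 -0.275 -2
v -1.918 -0.008 -0.226
v -3.7 -0.376 -1.613
v -2.444 -0.109 0.161
v -4.05 -0.839 -1.295
v -2.794 -0.572 0.479
v -4.089 -1.487 -1.17
v -2.833 -1.22 0.604
v -3.804 -2.073 -1.284
v -2.548 -1.806 0.49
v -3.302 -2.372 -1.594
v -2.046 -2.105 0.18
v -2.776 -2.271 -1.981
v -1.52 -2.004 -0.207
v 1.817 -3.61 2.799
v 2.44 -4.201 2.565
v 2.483 -3.39 4.021
v 2.59 -3.831 2.417
v 2.563 -3.41 2.356
v 2.365 -3.035 2.396
v 2.041 -2.792 2.529
v 1.666 -2.736 2.723
v 1.326 -2.88 2.935
v 1.098 -3.192 3.115
v 1.035 -3.599 3.223
v 1.151 -4.009 3.233
v 1.419 -4.327 3.144
v 1.779 -4.481 2.976
v 2.147 -4.436 2.767
f 2 1 5
f 2 5 3
f 3 5 6
f 3 6 4
f 5 1 7
f 5 7 6
f 6 7 8
f 6 8 4
f 7 1 9
f 7 9 8
f 8 9 10
f 8 10 4
f 9 1 11
f 9 11 10
f 10 11 12
f 10 12 4
f 11 1 13
f 11 13 12
f 12 13 14
f 12 14 4
f 13 1 15
f 13 15 14
f 14 15 16
f 14 16 4
f 15 1 17
f 15 17 16
f 16 17 18
f 16 18 4
f 17 1 19
f 17 19 18
f 18 19 20
f 18 20 4
f 19 1 21
f 19 21 20
f 20 21 22
f 20 22 4
f 21 1 2
f 21 2 22
f 22 2 3
f 22 3 4
f 24 23 26
f 24 26 25
f 26 23 27
f 26 27 25
f 27 23 28
f 27 28 25
f 28 23 29
f 28 29 25
f 29 23 30
f 29 30 25
f 30 23 31
f 30 31 25
f 31 23 32
f 31 32 25
f 32 23 33
f 32 33 25
f 33 23 34
f 33 34 25
f 34 23 35
f 34 35 25
f 35 23 36
f 35 36 25
f 36 23 37
f 36 37 25
f 37 23 24
f 37 24 25



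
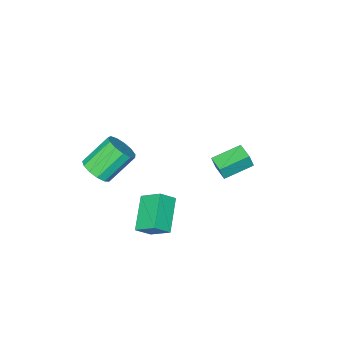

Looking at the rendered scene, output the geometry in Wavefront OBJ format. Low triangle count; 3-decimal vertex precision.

v 3.1 -2.402 -3.241
v 3.503 -3.085 -2.666
v 2.004 -2.721 -1.183
v 1.6 -2.038 -1.759
v 3.748 -2.607 -2.535
v 2.248 -2.243 -1.053
v 3.787 -2.064 -2.629
v 2.287 -1.7 -1.147
v 3.608 -1.629 -2.918
v 2.108 -1.265 -1.435
v 3.267 -1.439 -3.309
v 1.767 -1.075 -1.826
v 2.874 -1.555 -3.678
v 1.374 -1.19 -2.196
v 2.552 -1.939 -3.909
v 1.052 -1.575 -2.427
v 2.404 -2.471 -3.928
v 0.904 -2.107 -2.445
v 2.477 -2.981 -3.729
v 0.978 -2.617 -2.246
v 2.748 -3.307 -3.375
v 1.248 -2.943 -1.892
v 3.131 -3.346 -2.978
v 1.631 -2.982 -1.496
v -4.739 0.805 -4.141
v -4.477 0.722 -3.221
v -4.417 1.909 -4.133
v -4.155 1.826 -3.213
v -3.045 0.314 -4.667
v -2.783 0.231 -3.747
v -2.723 1.418 -4.659
v -2.461 1.335 -3.739
v 3.479 2.807 -4.452
v 2.1 1.556 -3.378
v 3.122 3.997 -3.525
v 1.743 2.746 -2.451
v 4.277 2.514 -3.769
v 2.898 1.263 -2.695
v 3.92 3.704 -2.842
v 2.541 2.453 -1.768
f 2 1 5
f 2 5 3
f 3 5 6
f 3 6 4
f 5 1 7
f 5 7 6
f 6 7 8
f 6 8 4
f 7 1 9
f 7 9 8
f 8 9 10
f 8 10 4
f 9 1 11
f 9 11 10
f 10 11 12
f 10 12 4
f 11 1 13
f 11 13 12
f 12 13 14
f 12 14 4
f 13 1 15
f 13 15 14
f 14 15 16
f 14 16 4
f 15 1 17
f 15 17 16
f 16 17 18
f 16 18 4
f 17 1 19
f 17 19 18
f 18 19 20
f 18 20 4
f 19 1 21
f 19 21 20
f 20 21 22
f 20 22 4
f 21 1 23
f 21 23 22
f 22 23 24
f 22 24 4
f 23 1 2
f 23 2 24
f 24 2 3
f 24 3 4
f 26 28 25
f 29 26 25
f 25 28 27
f 27 29 25
f 26 32 28
f 30 26 29
f 30 32 26
f 28 32 27
f 31 29 27
f 27 32 31
f 31 30 29
f 32 30 31
f 34 36 33
f 37 34 33
f 33 36 35
f 35 37 33
f 34 40 36
f 38 34 37
f 38 40 34
f 36 40 35
f 39 37 35
f 35 40 39
f 39 38 37
f 40 38 39



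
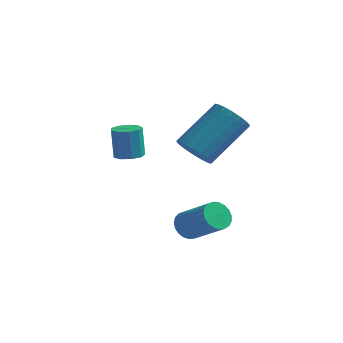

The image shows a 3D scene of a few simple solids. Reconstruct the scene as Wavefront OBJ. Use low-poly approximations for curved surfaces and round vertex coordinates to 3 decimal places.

v -2.535 0.166 2.623
v -1.984 0.014 2.72
v -2.153 0.202 3.974
v -2.705 0.354 3.877
v -2.008 0.406 2.658
v -2.177 0.593 3.913
v -2.279 0.685 2.58
v -2.448 0.872 3.835
v -2.67 0.722 2.522
v -2.839 0.909 3.777
v -2.998 0.498 2.511
v -3.167 0.686 3.766
v -3.109 0.12 2.552
v -3.278 0.307 3.807
v -2.952 -0.237 2.626
v -3.122 -0.05 3.881
v -2.6 -0.405 2.699
v -2.77 -0.218 3.954
v -2.218 -0.306 2.736
v -2.387 -0.118 3.991
v -0.084 0.255 3.202
v 0.546 0.317 2.713
v 1.474 1.747 4.088
v 0.844 1.685 4.578
v 0.328 0.572 2.595
v 1.256 2.002 3.97
v 0.029 0.765 2.596
v 0.956 2.195 3.972
v -0.293 0.856 2.718
v 0.635 2.286 4.093
v -0.573 0.829 2.936
v 0.354 2.259 4.311
v -0.757 0.688 3.206
v 0.171 2.118 4.582
v -0.807 0.461 3.476
v 0.121 1.891 4.851
v -0.714 0.193 3.692
v 0.214 1.623 5.067
v -0.496 -0.062 3.81
v 0.432 1.368 5.185
v -0.196 -0.255 3.808
v 0.731 1.175 5.184
v 0.125 -0.346 3.687
v 1.053 1.084 5.062
v 0.406 -0.319 3.469
v 1.333 1.111 4.844
v 0.589 -0.178 3.198
v 1.517 1.252 4.574
v 0.639 0.049 2.929
v 1.567 1.479 4.304
v -0.125 -0.207 -0.319
v 0.215 0.284 -0.521
v 1.505 -0.183 0.517
v 1.165 -0.673 0.719
v 0.087 0.386 -0.316
v 1.377 -0.08 0.722
v -0.077 0.386 -0.112
v 1.213 -0.08 0.926
v -0.249 0.284 0.056
v 1.04 -0.183 1.094
v -0.4 0.096 0.159
v 0.889 -0.37 1.198
v -0.504 -0.143 0.18
v 0.786 -0.61 1.218
v -0.542 -0.394 0.115
v 0.748 -0.861 1.153
v -0.507 -0.613 -0.026
v 0.782 -1.079 1.012
v -0.407 -0.761 -0.217
v 0.883 -1.227 0.821
v -0.258 -0.813 -0.426
v 1.032 -1.28 0.612
v -0.086 -0.761 -0.617
v 1.204 -1.227 0.422
v 0.08 -0.613 -0.755
v 1.369 -1.079 0.283
v 0.21 -0.394 -0.819
v 1.499 -0.861 0.219
v 0.282 -0.143 -0.796
v 1.572 -0.61 0.242
v 0.284 0.096 -0.691
v 1.573 -0.37 0.348
f 2 1 5
f 2 5 3
f 3 5 6
f 3 6 4
f 5 1 7
f 5 7 6
f 6 7 8
f 6 8 4
f 7 1 9
f 7 9 8
f 8 9 10
f 8 10 4
f 9 1 11
f 9 11 10
f 10 11 12
f 10 12 4
f 11 1 13
f 11 13 12
f 12 13 14
f 12 14 4
f 13 1 15
f 13 15 14
f 14 15 16
f 14 16 4
f 15 1 17
f 15 17 16
f 16 17 18
f 16 18 4
f 17 1 19
f 17 19 18
f 18 19 20
f 18 20 4
f 19 1 2
f 19 2 20
f 20 2 3
f 20 3 4
f 22 21 25
f 22 25 23
f 23 25 26
f 23 26 24
f 25 21 27
f 25 27 26
f 26 27 28
f 26 28 24
f 27 21 29
f 27 29 28
f 28 29 30
f 28 30 24
f 29 21 31
f 29 31 30
f 30 31 32
f 30 32 24
f 31 21 33
f 31 33 32
f 32 33 34
f 32 34 24
f 33 21 35
f 33 35 34
f 34 35 36
f 34 36 24
f 35 21 37
f 35 37 36
f 36 37 38
f 36 38 24
f 37 21 39
f 37 39 38
f 38 39 40
f 38 40 24
f 39 21 41
f 39 41 40
f 40 41 42
f 40 42 24
f 41 21 43
f 41 43 42
f 42 43 44
f 42 44 24
f 43 21 45
f 43 45 44
f 44 45 46
f 44 46 24
f 45 21 47
f 45 47 46
f 46 47 48
f 46 48 24
f 47 21 49
f 47 49 48
f 48 49 50
f 48 50 24
f 49 21 22
f 49 22 50
f 50 22 23
f 50 23 24
f 52 51 55
f 52 55 53
f 53 55 56
f 53 56 54
f 55 51 57
f 55 57 56
f 56 57 58
f 56 58 54
f 57 51 59
f 57 59 58
f 58 59 60
f 58 60 54
f 59 51 61
f 59 61 60
f 60 61 62
f 60 62 54
f 61 51 63
f 61 63 62
f 62 63 64
f 62 64 54
f 63 51 65
f 63 65 64
f 64 65 66
f 64 66 54
f 65 51 67
f 65 67 66
f 66 67 68
f 66 68 54
f 67 51 69
f 67 69 68
f 68 69 70
f 68 70 54
f 69 51 71
f 69 71 70
f 70 71 72
f 70 72 54
f 71 51 73
f 71 73 72
f 72 73 74
f 72 74 54
f 73 51 75
f 73 75 74
f 74 75 76
f 74 76 54
f 75 51 77
f 75 77 76
f 76 77 78
f 76 78 54
f 77 51 79
f 77 79 78
f 78 79 80
f 78 80 54
f 79 51 81
f 79 81 80
f 80 81 82
f 80 82 54
f 81 51 52
f 81 52 82
f 82 52 53
f 82 53 54



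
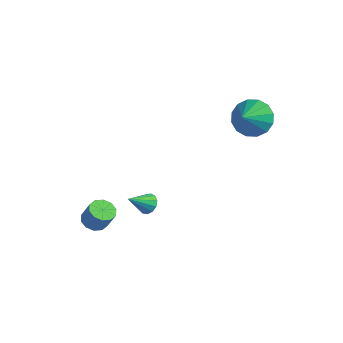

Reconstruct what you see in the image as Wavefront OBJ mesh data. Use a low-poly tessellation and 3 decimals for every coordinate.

v 2.235 3.669 2.811
v 2.628 4.305 3.604
v 2.525 2.671 3.469
v 2.083 4.232 3.732
v 1.579 4.007 3.613
v 1.251 3.692 3.28
v 1.187 3.371 2.82
v 1.403 3.13 2.358
v 1.843 3.033 2.018
v 2.387 3.107 1.89
v 2.891 3.331 2.009
v 3.219 3.646 2.343
v 3.284 3.967 2.802
v 3.067 4.209 3.264
v 0.095 -1.016 -2.009
v 0.43 -1.354 -2.374
v -0.115 -2.084 -1.211
v 0.641 -1.224 -2.144
v 0.678 -1.027 -1.871
v 0.53 -0.827 -1.642
v 0.244 -0.687 -1.53
v -0.09 -0.651 -1.57
v -0.365 -0.731 -1.749
v -0.494 -0.902 -2.011
v -0.437 -1.108 -2.272
v -0.21 -1.285 -2.45
v 0.113 -1.377 -2.488
v -1.646 -2.827 -3.195
v -1.04 -2.891 -3.517
v -0.487 -2.837 -2.487
v -1.094 -2.773 -2.165
v -1.131 -2.475 -3.49
v -0.578 -2.422 -2.46
v -1.419 -2.194 -3.35
v -0.867 -2.14 -2.32
v -1.794 -2.154 -3.15
v -1.242 -2.101 -2.121
v -2.113 -2.372 -2.968
v -1.56 -2.318 -1.938
v -2.253 -2.763 -2.873
v -1.7 -2.709 -1.843
v -2.162 -3.178 -2.9
v -1.609 -3.125 -1.87
v -1.873 -3.46 -3.04
v -1.321 -3.406 -2.01
v -1.498 -3.499 -3.239
v -0.946 -3.446 -2.21
v -1.18 -3.282 -3.422
v -0.627 -3.228 -2.392
f 2 1 4
f 2 4 3
f 4 1 5
f 4 5 3
f 5 1 6
f 5 6 3
f 6 1 7
f 6 7 3
f 7 1 8
f 7 8 3
f 8 1 9
f 8 9 3
f 9 1 10
f 9 10 3
f 10 1 11
f 10 11 3
f 11 1 12
f 11 12 3
f 12 1 13
f 12 13 3
f 13 1 14
f 13 14 3
f 14 1 2
f 14 2 3
f 16 15 18
f 16 18 17
f 18 15 19
f 18 19 17
f 19 15 20
f 19 20 17
f 20 15 21
f 20 21 17
f 21 15 22
f 21 22 17
f 22 15 23
f 22 23 17
f 23 15 24
f 23 24 17
f 24 15 25
f 24 25 17
f 25 15 26
f 25 26 17
f 26 15 27
f 26 27 17
f 27 15 16
f 27 16 17
f 29 28 32
f 29 32 30
f 30 32 33
f 30 33 31
f 32 28 34
f 32 34 33
f 33 34 35
f 33 35 31
f 34 28 36
f 34 36 35
f 35 36 37
f 35 37 31
f 36 28 38
f 36 38 37
f 37 38 39
f 37 39 31
f 38 28 40
f 38 40 39
f 39 40 41
f 39 41 31
f 40 28 42
f 40 42 41
f 41 42 43
f 41 43 31
f 42 28 44
f 42 44 43
f 43 44 45
f 43 45 31
f 44 28 46
f 44 46 45
f 45 46 47
f 45 47 31
f 46 28 48
f 46 48 47
f 47 48 49
f 47 49 31
f 48 28 29
f 48 29 49
f 49 29 30
f 49 30 31



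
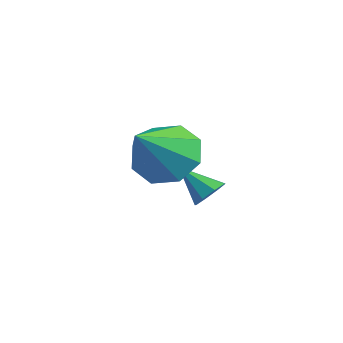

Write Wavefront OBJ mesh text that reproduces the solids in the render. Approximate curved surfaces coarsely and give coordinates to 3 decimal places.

v -2.434 1.932 0.797
v -2.048 1.769 1.183
v -3.346 1.588 1.563
v -2.166 2.187 1.23
v -2.441 2.455 1.024
v -2.712 2.417 0.684
v -2.82 2.095 0.41
v -2.702 1.677 0.363
v -2.427 1.409 0.57
v -2.156 1.447 0.91
v -1.634 -0.153 3.322
v -0.696 0.191 3.291
v -1.086 -1.527 4.638
v -1.117 0.538 3.828
v -1.842 0.479 4.068
v -2.444 0.05 3.871
v -2.572 -0.498 3.353
v -2.151 -0.844 2.816
v -1.426 -0.786 2.575
v -0.824 -0.357 2.772
f 2 1 4
f 2 4 3
f 4 1 5
f 4 5 3
f 5 1 6
f 5 6 3
f 6 1 7
f 6 7 3
f 7 1 8
f 7 8 3
f 8 1 9
f 8 9 3
f 9 1 10
f 9 10 3
f 10 1 2
f 10 2 3
f 12 11 14
f 12 14 13
f 14 11 15
f 14 15 13
f 15 11 16
f 15 16 13
f 16 11 17
f 16 17 13
f 17 11 18
f 17 18 13
f 18 11 19
f 18 19 13
f 19 11 20
f 19 20 13
f 20 11 12
f 20 12 13



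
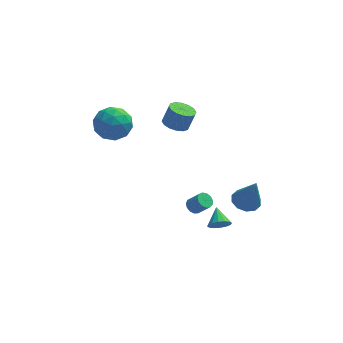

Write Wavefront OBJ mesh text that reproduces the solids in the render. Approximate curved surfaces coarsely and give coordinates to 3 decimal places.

v 2.211 -2.513 -1.194
v 2.486 -2.79 -0.625
v 2.049 -1.467 -0.606
v 2.762 -2.648 -0.801
v 2.891 -2.469 -1.082
v 2.838 -2.303 -1.394
v 2.616 -2.192 -1.651
v 2.287 -2.168 -1.787
v 1.937 -2.236 -1.763
v 1.661 -2.378 -1.587
v 1.532 -2.556 -1.305
v 1.585 -2.722 -0.994
v 1.806 -2.833 -0.736
v 2.136 -2.858 -0.601
v -0.226 3.526 2.452
v 0.557 3.542 2.176
v 0.968 3.73 3.352
v 0.186 3.714 3.628
v 0.424 3.95 2.157
v 0.835 4.138 3.333
v 0.117 4.245 2.217
v 0.529 4.432 3.393
v -0.281 4.347 2.34
v 0.13 4.534 3.517
v -0.665 4.229 2.493
v -0.254 4.417 3.669
v -0.931 3.923 2.635
v -0.52 4.111 3.811
v -1.008 3.51 2.728
v -0.597 3.698 3.904
v -0.875 3.102 2.747
v -0.464 3.29 3.923
v -0.569 2.808 2.687
v -0.157 2.995 3.863
v -0.17 2.706 2.563
v 0.241 2.893 3.74
v 0.214 2.823 2.411
v 0.625 3.011 3.587
v 0.48 3.129 2.269
v 0.891 3.317 3.445
v -4.745 2.649 3.165
v -4.159 3.211 4.061
v -3.341 1.289 3.099
v -2.755 1.851 3.995
v -3.805 1.294 4.216
v -4.673 2.135 4.257
v -2.827 2.365 2.903
v -3.695 3.206 2.944
v -2.973 3.036 3.899
v -3.577 2.374 4.71
v -3.923 2.126 2.45
v -4.527 1.464 3.261
v -4.575 3.05 3.619
v -2.925 1.45 3.541
v -3.542 1.123 3.671
v -3.197 1.453 4.198
v -4.877 2.417 3.734
v -4.533 2.747 4.26
v -4.324 1.62 4.352
v -2.967 1.753 2.9
v -2.623 2.083 3.426
v -4.303 3.047 2.962
v -3.958 3.377 3.489
v -3.176 2.88 2.808
v -3.534 3.277 4.05
v -2.708 2.477 4.011
v -2.751 2.78 3.37
v -3.261 3.274 3.393
v -3.889 2.888 4.527
v -3.063 2.088 4.488
v -3.681 1.76 4.618
v -4.191 2.255 4.642
v -3.192 2.785 4.432
v -4.437 2.412 2.672
v -3.611 1.612 2.633
v -3.309 2.245 2.518
v -3.819 2.74 2.542
v -4.792 2.023 3.149
v -3.966 1.223 3.11
v -4.239 1.226 3.767
v -4.749 1.72 3.79
v -4.308 1.715 2.728
v 0.769 -3.273 1.207
v 1.069 -2.855 1.129
v 1.69 -3.15 1.935
v 1.391 -3.567 2.013
v 0.861 -2.773 1.319
v 1.483 -3.068 2.125
v 0.624 -2.85 1.473
v 1.246 -3.145 2.279
v 0.433 -3.061 1.543
v 1.055 -3.356 2.349
v 0.349 -3.339 1.506
v 0.971 -3.634 2.313
v 0.398 -3.596 1.374
v 1.02 -3.891 2.181
v 0.565 -3.751 1.189
v 1.187 -4.045 1.996
v 0.797 -3.753 1.01
v 1.419 -4.048 1.816
v 1.019 -3.603 0.893
v 1.641 -3.898 1.699
v 1.163 -3.348 0.876
v 1.785 -3.643 1.682
v 1.181 -3.069 0.964
v 1.803 -3.364 1.77
v 3.692 -1.502 0.043
v 4.486 -1.74 -0.219
v 4.208 -1.958 2.017
v 4.5 -1.215 -0.102
v 4.206 -0.8 0.072
v 3.715 -0.653 0.234
v 3.215 -0.83 0.324
v 2.897 -1.264 0.306
v 2.883 -1.788 0.189
v 3.178 -2.203 0.015
v 3.669 -2.35 -0.147
v 4.169 -2.173 -0.237
f 2 1 4
f 2 4 3
f 4 1 5
f 4 5 3
f 5 1 6
f 5 6 3
f 6 1 7
f 6 7 3
f 7 1 8
f 7 8 3
f 8 1 9
f 8 9 3
f 9 1 10
f 9 10 3
f 10 1 11
f 10 11 3
f 11 1 12
f 11 12 3
f 12 1 13
f 12 13 3
f 13 1 14
f 13 14 3
f 14 1 2
f 14 2 3
f 16 15 19
f 16 19 17
f 17 19 20
f 17 20 18
f 19 15 21
f 19 21 20
f 20 21 22
f 20 22 18
f 21 15 23
f 21 23 22
f 22 23 24
f 22 24 18
f 23 15 25
f 23 25 24
f 24 25 26
f 24 26 18
f 25 15 27
f 25 27 26
f 26 27 28
f 26 28 18
f 27 15 29
f 27 29 28
f 28 29 30
f 28 30 18
f 29 15 31
f 29 31 30
f 30 31 32
f 30 32 18
f 31 15 33
f 31 33 32
f 32 33 34
f 32 34 18
f 33 15 35
f 33 35 34
f 34 35 36
f 34 36 18
f 35 15 37
f 35 37 36
f 36 37 38
f 36 38 18
f 37 15 39
f 37 39 38
f 38 39 40
f 38 40 18
f 39 15 16
f 39 16 40
f 40 16 17
f 40 17 18
f 41 78 57
f 78 52 81
f 57 81 46
f 78 81 57
f 41 57 53
f 57 46 58
f 53 58 42
f 57 58 53
f 41 53 62
f 53 42 63
f 62 63 48
f 53 63 62
f 41 62 74
f 62 48 77
f 74 77 51
f 62 77 74
f 41 74 78
f 74 51 82
f 78 82 52
f 74 82 78
f 42 58 69
f 58 46 72
f 69 72 50
f 58 72 69
f 46 81 59
f 81 52 80
f 59 80 45
f 81 80 59
f 52 82 79
f 82 51 75
f 79 75 43
f 82 75 79
f 51 77 76
f 77 48 64
f 76 64 47
f 77 64 76
f 48 63 68
f 63 42 65
f 68 65 49
f 63 65 68
f 44 70 56
f 70 50 71
f 56 71 45
f 70 71 56
f 44 56 54
f 56 45 55
f 54 55 43
f 56 55 54
f 44 54 61
f 54 43 60
f 61 60 47
f 54 60 61
f 44 61 66
f 61 47 67
f 66 67 49
f 61 67 66
f 44 66 70
f 66 49 73
f 70 73 50
f 66 73 70
f 45 71 59
f 71 50 72
f 59 72 46
f 71 72 59
f 43 55 79
f 55 45 80
f 79 80 52
f 55 80 79
f 47 60 76
f 60 43 75
f 76 75 51
f 60 75 76
f 49 67 68
f 67 47 64
f 68 64 48
f 67 64 68
f 50 73 69
f 73 49 65
f 69 65 42
f 73 65 69
f 84 83 87
f 84 87 85
f 85 87 88
f 85 88 86
f 87 83 89
f 87 89 88
f 88 89 90
f 88 90 86
f 89 83 91
f 89 91 90
f 90 91 92
f 90 92 86
f 91 83 93
f 91 93 92
f 92 93 94
f 92 94 86
f 93 83 95
f 93 95 94
f 94 95 96
f 94 96 86
f 95 83 97
f 95 97 96
f 96 97 98
f 96 98 86
f 97 83 99
f 97 99 98
f 98 99 100
f 98 100 86
f 99 83 101
f 99 101 100
f 100 101 102
f 100 102 86
f 101 83 103
f 101 103 102
f 102 103 104
f 102 104 86
f 103 83 105
f 103 105 104
f 104 105 106
f 104 106 86
f 105 83 84
f 105 84 106
f 106 84 85
f 106 85 86
f 108 107 110
f 108 110 109
f 110 107 111
f 110 111 109
f 111 107 112
f 111 112 109
f 112 107 113
f 112 113 109
f 113 107 114
f 113 114 109
f 114 107 115
f 114 115 109
f 115 107 116
f 115 116 109
f 116 107 117
f 116 117 109
f 117 107 118
f 117 118 109
f 118 107 108
f 118 108 109



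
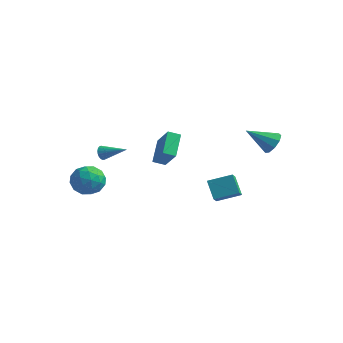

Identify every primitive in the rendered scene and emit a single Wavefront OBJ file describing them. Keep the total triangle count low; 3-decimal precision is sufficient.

v -4.909 -3.778 0.424
v -3.953 -3.322 0.89
v -3.867 -4.638 -0.87
v -2.911 -4.182 -0.404
v -3.506 -4.991 0.171
v -4.151 -4.459 0.971
v -3.669 -3.501 -0.951
v -4.314 -2.969 -0.151
v -3.187 -3.151 0.041
v -3.087 -4.072 0.734
v -4.733 -3.888 -0.714
v -4.633 -4.809 -0.021
v -4.523 -3.474 0.771
v -3.297 -4.486 -0.751
v -3.647 -4.961 -0.413
v -3.086 -4.693 -0.139
v -4.638 -4.142 0.818
v -4.077 -3.875 1.092
v -3.814 -4.855 0.669
v -3.743 -4.085 -1.072
v -3.182 -3.818 -0.798
v -4.734 -3.267 0.159
v -4.173 -2.999 0.433
v -4.006 -3.105 -0.649
v -3.511 -3.106 0.546
v -2.898 -3.612 -0.215
v -3.344 -3.211 -0.537
v -3.723 -2.899 -0.066
v -3.452 -3.647 0.953
v -2.839 -4.153 0.192
v -3.189 -4.628 0.53
v -3.567 -4.315 1
v -3.001 -3.547 0.454
v -4.981 -3.807 -0.172
v -4.368 -4.313 -0.933
v -4.253 -3.645 -0.98
v -4.631 -3.332 -0.51
v -4.922 -4.348 0.235
v -4.309 -4.854 -0.526
v -4.097 -5.061 0.086
v -4.476 -4.749 0.557
v -4.819 -4.413 -0.434
v -2.93 2.772 -1.38
v -3.561 2.263 -1.066
v -3.504 4.173 -0.267
v -4.136 3.665 0.047
v -1.704 2.135 0.053
v -2.336 1.627 0.367
v -2.279 3.537 1.166
v -2.91 3.028 1.48
v -2.74 -4.075 2.738
v -2.529 -4.349 2.336
v -1.2 -3.745 3.322
v -2.541 -4.145 2.252
v -2.587 -3.93 2.252
v -2.66 -3.74 2.336
v -2.746 -3.607 2.49
v -2.832 -3.556 2.686
v -2.902 -3.594 2.892
v -2.943 -3.716 3.071
v -2.95 -3.9 3.192
v -2.92 -4.114 3.235
v -2.859 -4.321 3.193
v -2.778 -4.486 3.071
v -2.69 -4.58 2.892
v -2.611 -4.587 2.687
v -2.554 -4.505 2.49
v 4.423 3.437 2.39
v 4.959 2.768 2.456
v 3.097 2.483 3.49
v 5.054 3.146 2.897
v 4.853 3.66 3.101
v 4.451 4.07 2.972
v 4.036 4.184 2.57
v 3.802 3.948 2.085
v 3.859 3.474 1.742
v 4.18 2.982 1.702
v 4.614 2.703 1.984
v 1.437 1.13 -0.907
v 1.701 0.406 -0.318
v 2.681 2.009 -0.383
v 2.944 1.285 0.206
v 2.276 0.575 -1.966
v 2.539 -0.149 -1.377
v 3.519 1.454 -1.442
v 3.783 0.73 -0.853
f 1 38 17
f 38 12 41
f 17 41 6
f 38 41 17
f 1 17 13
f 17 6 18
f 13 18 2
f 17 18 13
f 1 13 22
f 13 2 23
f 22 23 8
f 13 23 22
f 1 22 34
f 22 8 37
f 34 37 11
f 22 37 34
f 1 34 38
f 34 11 42
f 38 42 12
f 34 42 38
f 2 18 29
f 18 6 32
f 29 32 10
f 18 32 29
f 6 41 19
f 41 12 40
f 19 40 5
f 41 40 19
f 12 42 39
f 42 11 35
f 39 35 3
f 42 35 39
f 11 37 36
f 37 8 24
f 36 24 7
f 37 24 36
f 8 23 28
f 23 2 25
f 28 25 9
f 23 25 28
f 4 30 16
f 30 10 31
f 16 31 5
f 30 31 16
f 4 16 14
f 16 5 15
f 14 15 3
f 16 15 14
f 4 14 21
f 14 3 20
f 21 20 7
f 14 20 21
f 4 21 26
f 21 7 27
f 26 27 9
f 21 27 26
f 4 26 30
f 26 9 33
f 30 33 10
f 26 33 30
f 5 31 19
f 31 10 32
f 19 32 6
f 31 32 19
f 3 15 39
f 15 5 40
f 39 40 12
f 15 40 39
f 7 20 36
f 20 3 35
f 36 35 11
f 20 35 36
f 9 27 28
f 27 7 24
f 28 24 8
f 27 24 28
f 10 33 29
f 33 9 25
f 29 25 2
f 33 25 29
f 44 46 43
f 47 44 43
f 43 46 45
f 45 47 43
f 44 50 46
f 48 44 47
f 48 50 44
f 46 50 45
f 49 47 45
f 45 50 49
f 49 48 47
f 50 48 49
f 52 51 54
f 52 54 53
f 54 51 55
f 54 55 53
f 55 51 56
f 55 56 53
f 56 51 57
f 56 57 53
f 57 51 58
f 57 58 53
f 58 51 59
f 58 59 53
f 59 51 60
f 59 60 53
f 60 51 61
f 60 61 53
f 61 51 62
f 61 62 53
f 62 51 63
f 62 63 53
f 63 51 64
f 63 64 53
f 64 51 65
f 64 65 53
f 65 51 66
f 65 66 53
f 66 51 67
f 66 67 53
f 67 51 52
f 67 52 53
f 69 68 71
f 69 71 70
f 71 68 72
f 71 72 70
f 72 68 73
f 72 73 70
f 73 68 74
f 73 74 70
f 74 68 75
f 74 75 70
f 75 68 76
f 75 76 70
f 76 68 77
f 76 77 70
f 77 68 78
f 77 78 70
f 78 68 69
f 78 69 70
f 80 82 79
f 83 80 79
f 79 82 81
f 81 83 79
f 80 86 82
f 84 80 83
f 84 86 80
f 82 86 81
f 85 83 81
f 81 86 85
f 85 84 83
f 86 84 85



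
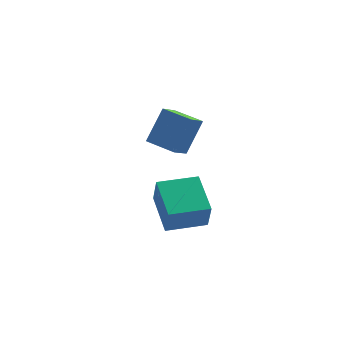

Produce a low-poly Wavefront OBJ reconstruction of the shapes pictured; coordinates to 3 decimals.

v -0.815 1.032 0.305
v -1.577 0.491 1.008
v -1.55 2.184 0.394
v -2.313 1.643 1.098
v 0.113 1.517 1.682
v -0.65 0.976 2.386
v -0.623 2.669 1.772
v -1.385 2.128 2.475
v -1.75 1.051 -4.337
v -1.78 0.637 -2.969
v -1.495 2.938 -3.76
v -1.525 2.524 -2.392
v 0.065 0.816 -4.368
v 0.035 0.402 -3
v 0.32 2.703 -3.791
v 0.29 2.289 -2.423
f 2 4 1
f 5 2 1
f 1 4 3
f 3 5 1
f 2 8 4
f 6 2 5
f 6 8 2
f 4 8 3
f 7 5 3
f 3 8 7
f 7 6 5
f 8 6 7
f 10 12 9
f 13 10 9
f 9 12 11
f 11 13 9
f 10 16 12
f 14 10 13
f 14 16 10
f 12 16 11
f 15 13 11
f 11 16 15
f 15 14 13
f 16 14 15

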